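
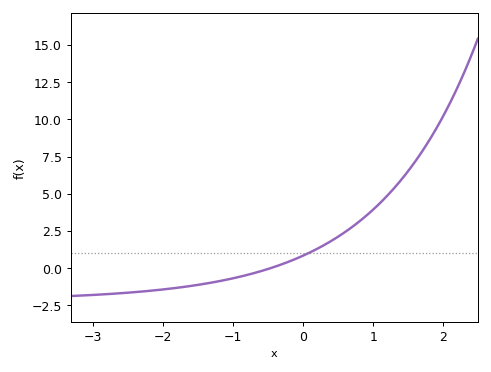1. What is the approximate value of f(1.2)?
4.8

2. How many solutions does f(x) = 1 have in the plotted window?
1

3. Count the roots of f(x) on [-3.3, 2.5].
1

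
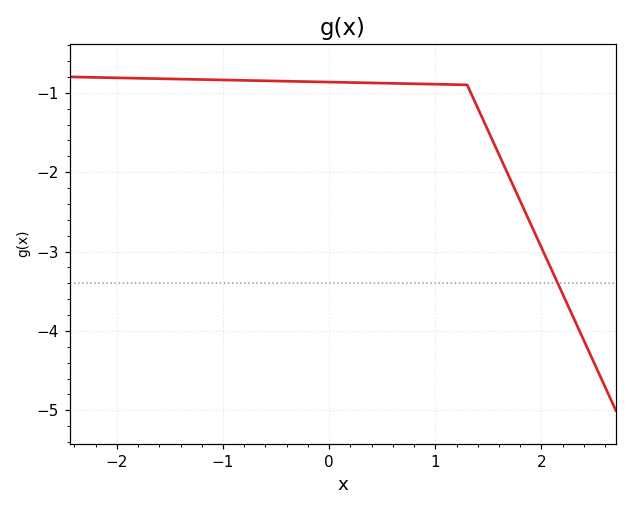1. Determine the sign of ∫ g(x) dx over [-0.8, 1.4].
negative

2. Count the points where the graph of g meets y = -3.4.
1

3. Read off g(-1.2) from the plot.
-0.833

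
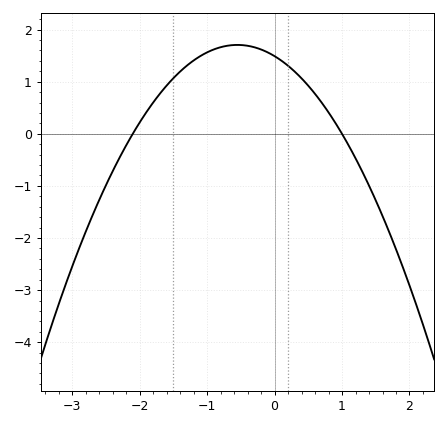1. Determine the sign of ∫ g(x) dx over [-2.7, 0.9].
positive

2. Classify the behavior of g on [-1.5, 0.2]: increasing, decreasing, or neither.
neither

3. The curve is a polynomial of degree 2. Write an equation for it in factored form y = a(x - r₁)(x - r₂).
y = -0.71(x + 2.1)(x - 1)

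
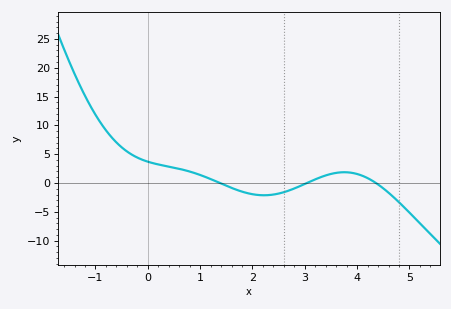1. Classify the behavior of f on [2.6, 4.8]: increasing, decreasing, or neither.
neither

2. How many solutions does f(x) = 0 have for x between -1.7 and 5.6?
3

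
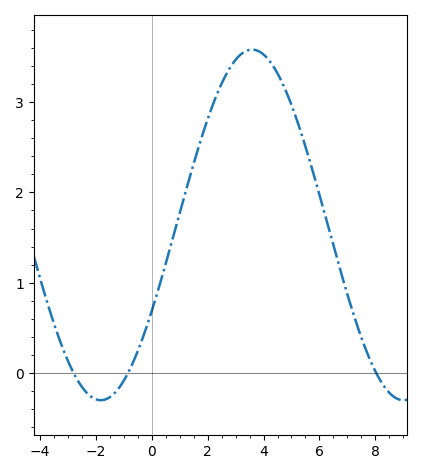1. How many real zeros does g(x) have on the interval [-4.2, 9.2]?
3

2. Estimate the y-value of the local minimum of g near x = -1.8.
-0.3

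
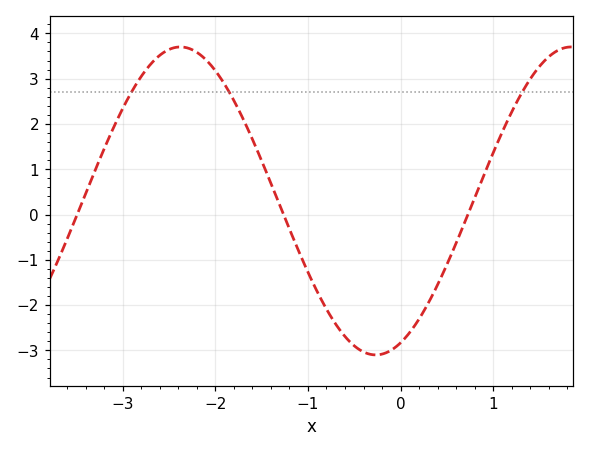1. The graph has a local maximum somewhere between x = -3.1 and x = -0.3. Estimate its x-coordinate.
-2.38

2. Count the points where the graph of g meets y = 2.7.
3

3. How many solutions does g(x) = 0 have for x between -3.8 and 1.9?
3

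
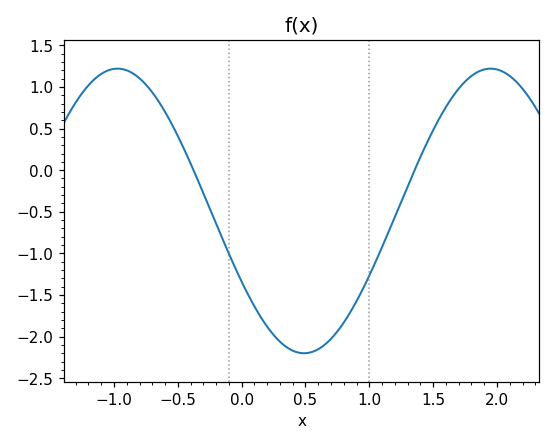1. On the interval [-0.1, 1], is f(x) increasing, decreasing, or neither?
neither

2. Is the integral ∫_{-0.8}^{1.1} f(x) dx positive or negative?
negative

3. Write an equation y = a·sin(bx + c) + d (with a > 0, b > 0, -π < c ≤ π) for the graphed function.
y = 1.71sin(2.1x - 2.6) - 0.49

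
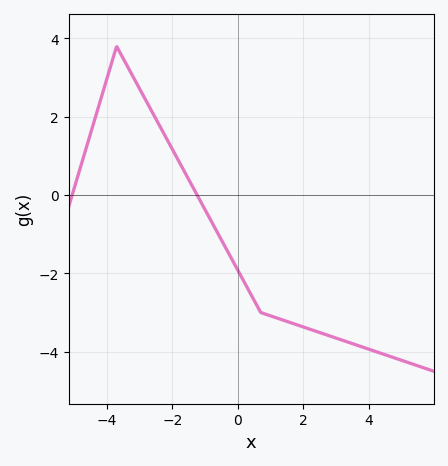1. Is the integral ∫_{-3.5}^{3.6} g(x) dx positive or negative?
negative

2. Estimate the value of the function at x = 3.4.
-3.77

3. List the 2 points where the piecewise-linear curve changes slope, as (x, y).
(-3.7, 3.8); (0.7, -3)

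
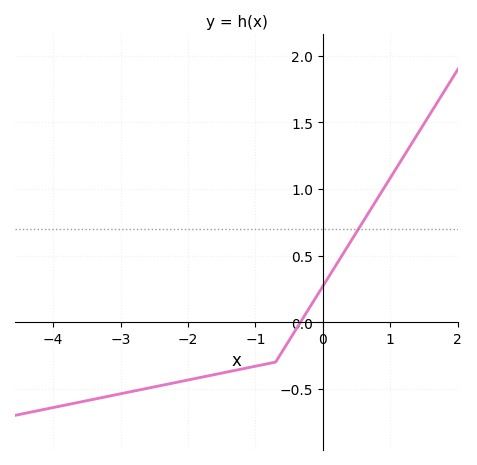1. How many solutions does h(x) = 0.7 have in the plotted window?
1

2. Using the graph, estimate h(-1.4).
-0.35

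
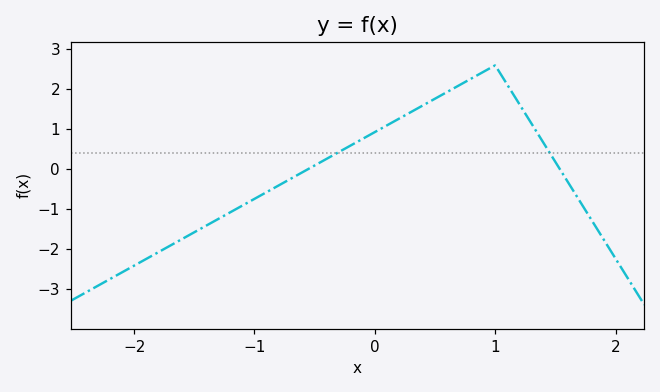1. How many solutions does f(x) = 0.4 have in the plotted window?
2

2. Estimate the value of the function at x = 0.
0.9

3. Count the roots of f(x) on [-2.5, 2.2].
2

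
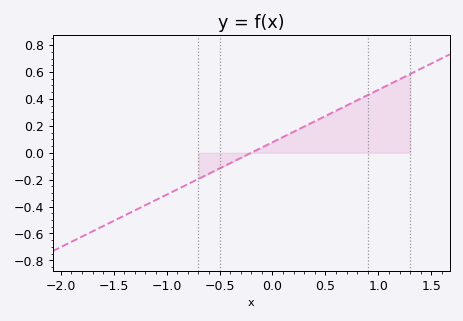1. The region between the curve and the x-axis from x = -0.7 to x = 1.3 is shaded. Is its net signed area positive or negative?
positive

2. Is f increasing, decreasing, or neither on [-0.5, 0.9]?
increasing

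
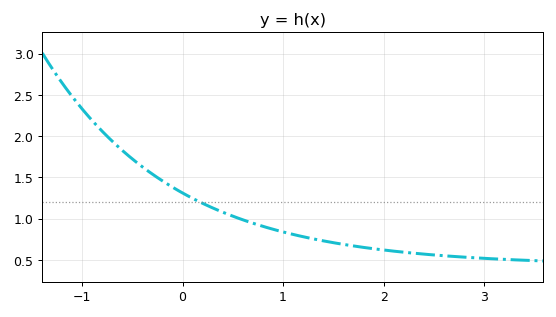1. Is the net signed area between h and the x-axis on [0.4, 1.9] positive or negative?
positive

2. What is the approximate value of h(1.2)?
0.779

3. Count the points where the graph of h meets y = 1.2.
1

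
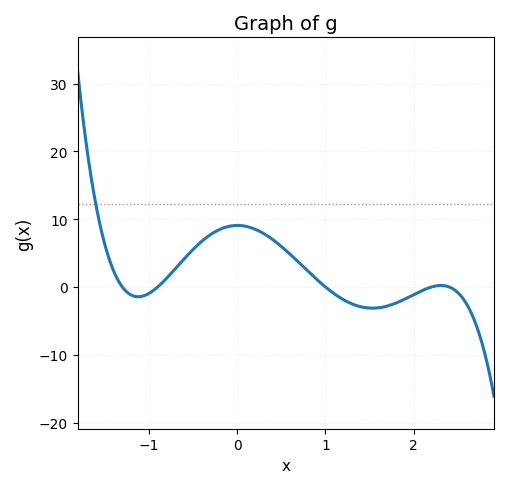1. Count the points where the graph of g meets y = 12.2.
1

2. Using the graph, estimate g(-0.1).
8.93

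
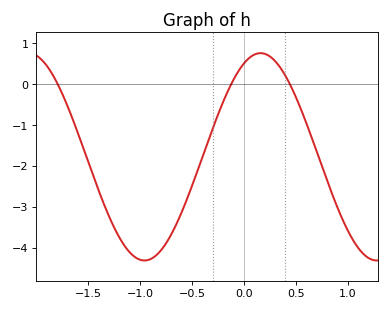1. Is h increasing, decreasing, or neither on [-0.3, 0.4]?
neither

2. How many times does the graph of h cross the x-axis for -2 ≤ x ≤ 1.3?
3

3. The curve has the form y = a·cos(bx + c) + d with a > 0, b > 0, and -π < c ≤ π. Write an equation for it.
y = 2.53cos(2.8x - 0.45) - 1.77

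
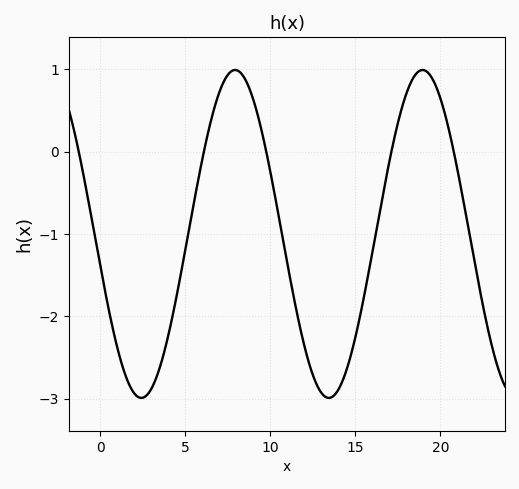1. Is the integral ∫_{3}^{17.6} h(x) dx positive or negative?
negative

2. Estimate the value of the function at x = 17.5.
0.341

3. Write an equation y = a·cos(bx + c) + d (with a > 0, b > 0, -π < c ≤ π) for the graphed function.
y = 1.99cos(0.57x + 1.76) - 1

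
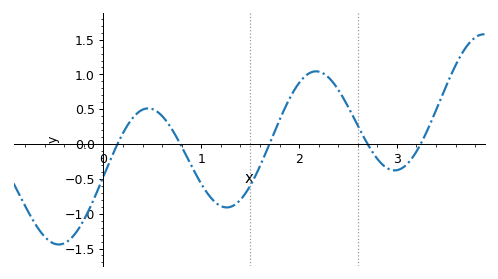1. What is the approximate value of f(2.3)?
0.958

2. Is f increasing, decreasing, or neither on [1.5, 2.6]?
neither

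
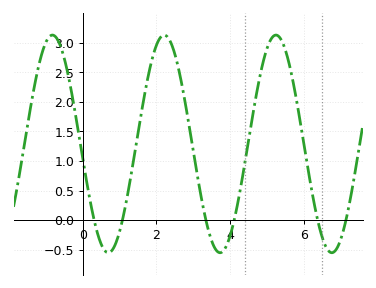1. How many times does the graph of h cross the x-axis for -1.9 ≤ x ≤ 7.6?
6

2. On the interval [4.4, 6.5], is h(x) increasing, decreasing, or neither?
neither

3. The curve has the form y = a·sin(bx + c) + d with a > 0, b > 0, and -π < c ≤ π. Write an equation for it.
y = 1.84sin(2.1x - 3) + 1.29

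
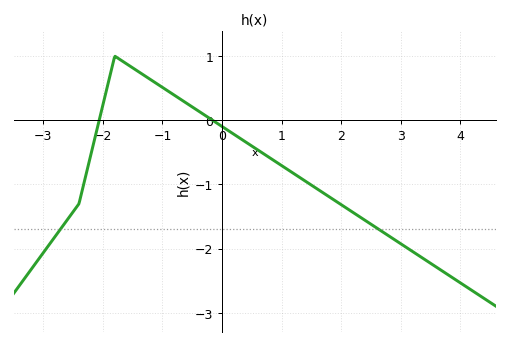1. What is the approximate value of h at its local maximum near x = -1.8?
1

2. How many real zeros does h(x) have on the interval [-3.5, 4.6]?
2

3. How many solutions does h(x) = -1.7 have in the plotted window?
2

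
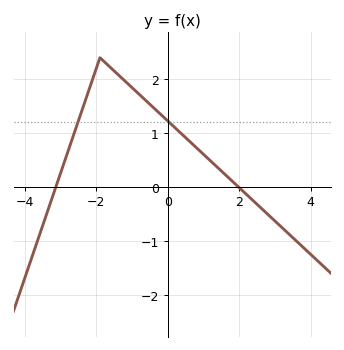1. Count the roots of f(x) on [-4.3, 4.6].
2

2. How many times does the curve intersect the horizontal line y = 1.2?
2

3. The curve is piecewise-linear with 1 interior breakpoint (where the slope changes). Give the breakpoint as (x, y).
(-1.9, 2.4)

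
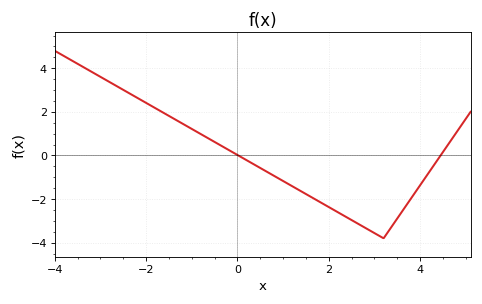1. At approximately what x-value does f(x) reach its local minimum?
3.2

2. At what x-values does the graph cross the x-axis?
0, 4.4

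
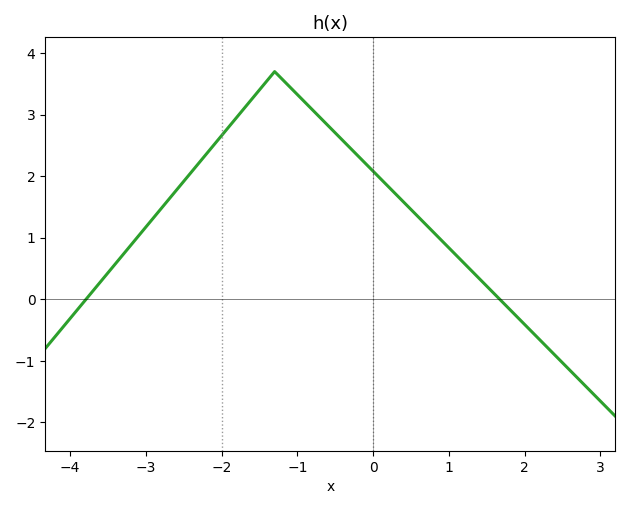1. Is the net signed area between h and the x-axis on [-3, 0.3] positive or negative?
positive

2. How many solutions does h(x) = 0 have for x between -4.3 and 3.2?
2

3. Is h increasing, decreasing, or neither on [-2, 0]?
neither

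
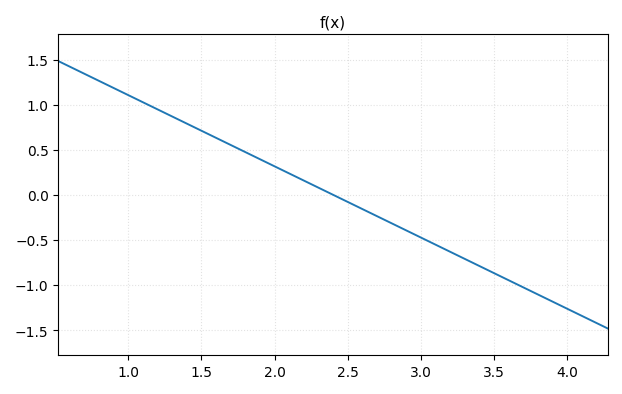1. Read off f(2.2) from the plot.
0.15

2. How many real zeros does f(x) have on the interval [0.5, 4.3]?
1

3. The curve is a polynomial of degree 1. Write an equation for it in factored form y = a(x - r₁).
y = -0.79(x - 2.4)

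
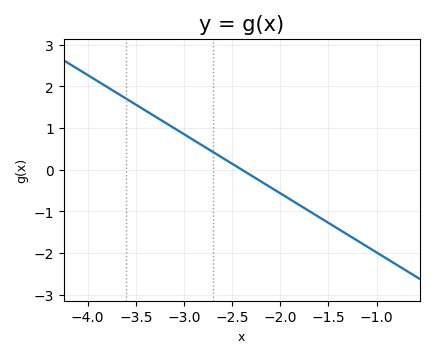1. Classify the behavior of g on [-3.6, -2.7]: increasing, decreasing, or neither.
decreasing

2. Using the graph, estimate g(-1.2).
-1.7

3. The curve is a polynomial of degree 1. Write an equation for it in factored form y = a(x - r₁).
y = -1.42(x + 2.4)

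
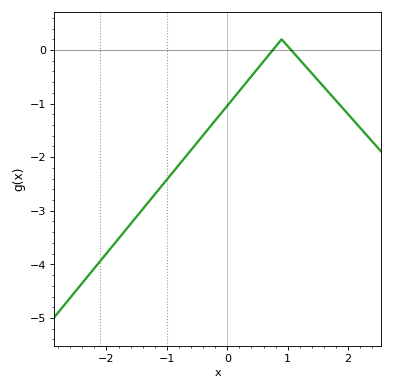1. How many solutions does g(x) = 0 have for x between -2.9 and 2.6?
2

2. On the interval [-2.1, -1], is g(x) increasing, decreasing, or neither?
increasing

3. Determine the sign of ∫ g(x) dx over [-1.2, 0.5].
negative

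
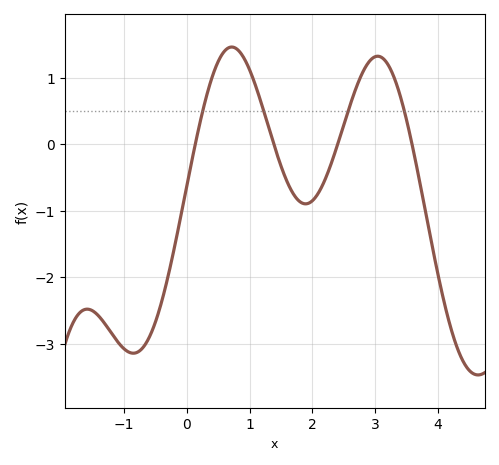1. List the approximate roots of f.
0.1, 1.4, 2.4, 3.6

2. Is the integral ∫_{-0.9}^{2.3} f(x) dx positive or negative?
negative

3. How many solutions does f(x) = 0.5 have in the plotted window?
4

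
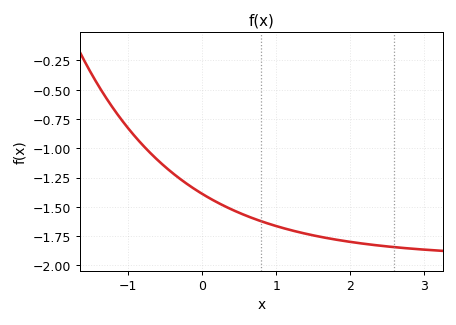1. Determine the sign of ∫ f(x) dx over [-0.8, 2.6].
negative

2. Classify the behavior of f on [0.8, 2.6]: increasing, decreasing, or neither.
decreasing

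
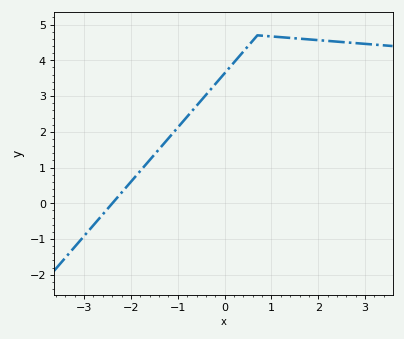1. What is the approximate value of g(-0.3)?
3.18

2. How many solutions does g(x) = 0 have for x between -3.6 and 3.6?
1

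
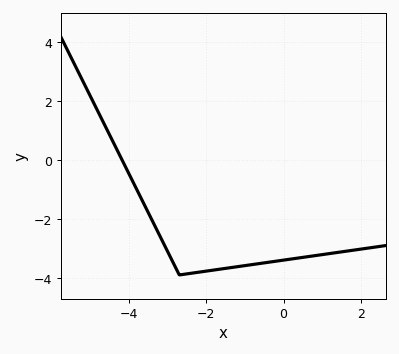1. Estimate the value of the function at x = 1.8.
-3.06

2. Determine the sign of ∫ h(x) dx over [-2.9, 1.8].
negative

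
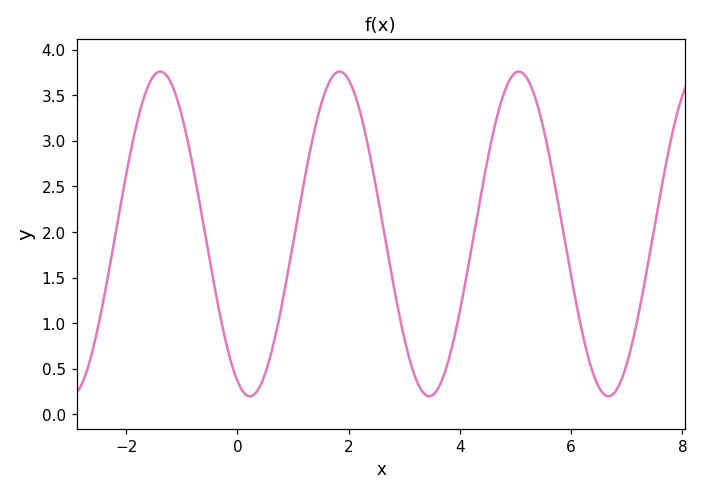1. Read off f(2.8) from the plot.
1.45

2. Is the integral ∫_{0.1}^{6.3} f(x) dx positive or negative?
positive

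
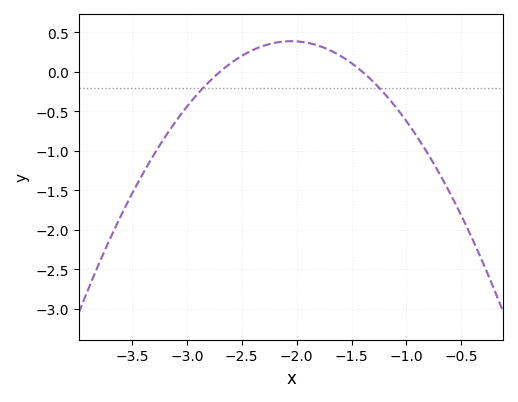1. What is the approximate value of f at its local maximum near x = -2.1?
0.389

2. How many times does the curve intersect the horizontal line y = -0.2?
2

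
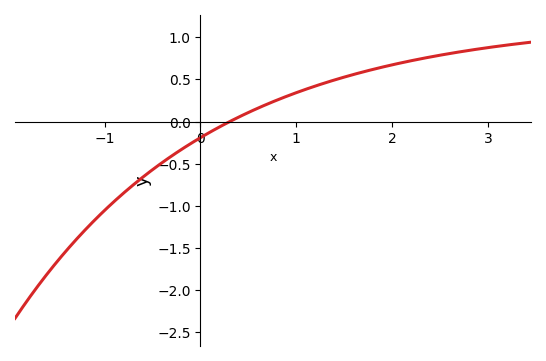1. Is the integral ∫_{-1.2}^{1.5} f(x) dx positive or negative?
negative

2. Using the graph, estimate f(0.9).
0.301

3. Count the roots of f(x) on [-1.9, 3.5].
1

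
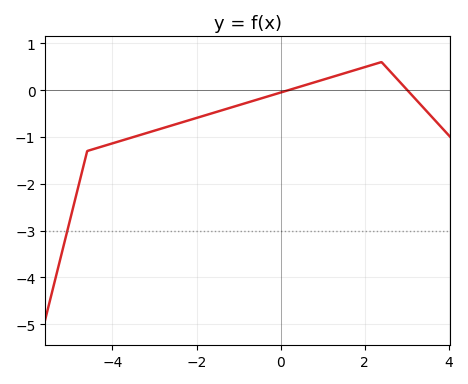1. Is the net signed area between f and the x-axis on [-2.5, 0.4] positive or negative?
negative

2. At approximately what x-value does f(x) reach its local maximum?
2.4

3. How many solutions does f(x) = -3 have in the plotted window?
1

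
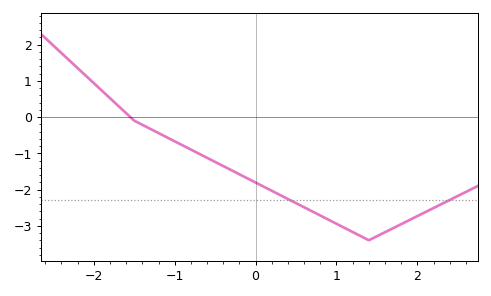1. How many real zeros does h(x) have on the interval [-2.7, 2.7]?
1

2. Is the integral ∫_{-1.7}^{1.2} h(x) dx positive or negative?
negative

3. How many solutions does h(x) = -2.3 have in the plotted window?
2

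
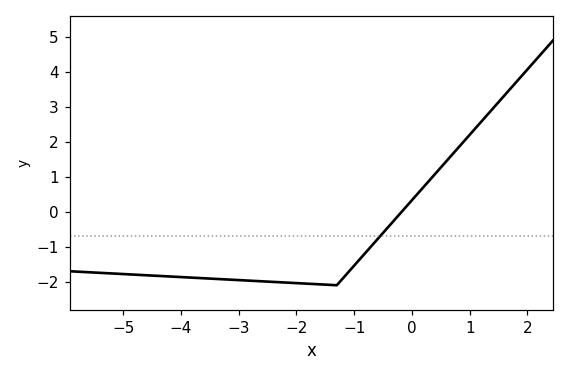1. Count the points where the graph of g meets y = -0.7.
1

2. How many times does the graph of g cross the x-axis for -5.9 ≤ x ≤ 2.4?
1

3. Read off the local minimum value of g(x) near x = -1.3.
-2.1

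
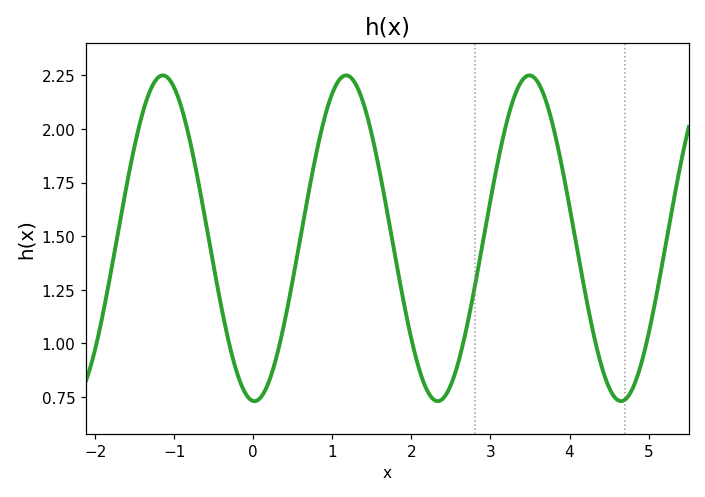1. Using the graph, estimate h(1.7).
1.6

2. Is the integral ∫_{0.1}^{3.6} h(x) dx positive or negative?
positive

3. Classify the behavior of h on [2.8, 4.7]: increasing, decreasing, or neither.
neither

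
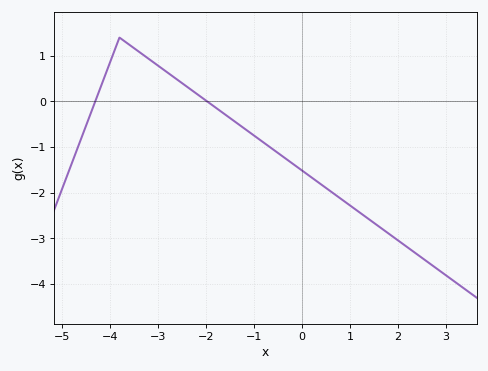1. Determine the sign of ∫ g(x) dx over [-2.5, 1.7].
negative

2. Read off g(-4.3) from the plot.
0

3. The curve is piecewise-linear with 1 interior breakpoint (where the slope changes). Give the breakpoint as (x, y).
(-3.8, 1.4)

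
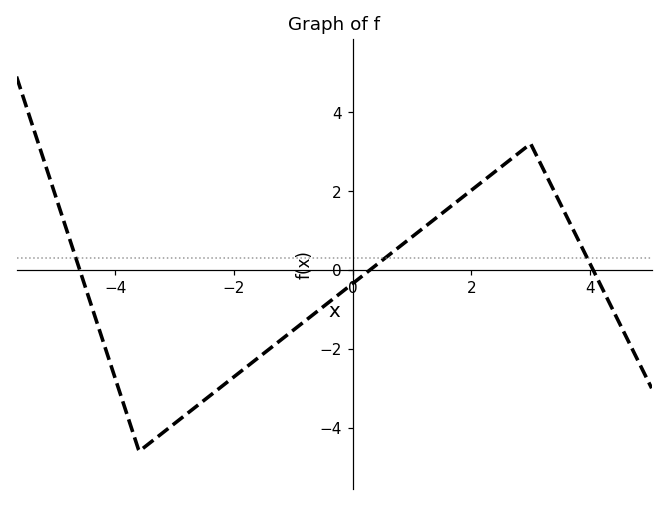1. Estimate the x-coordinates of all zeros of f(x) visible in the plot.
-4.6, 0.2, 4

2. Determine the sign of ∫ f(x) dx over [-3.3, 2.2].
negative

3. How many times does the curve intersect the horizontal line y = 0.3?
3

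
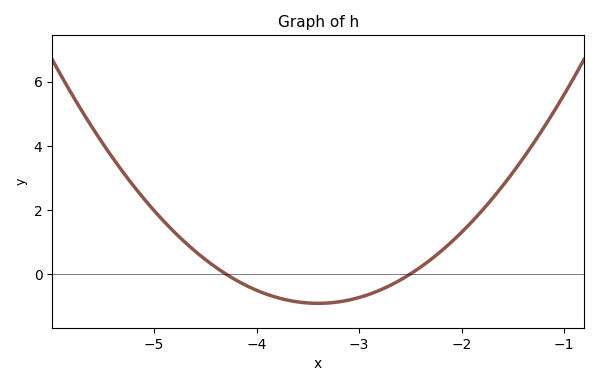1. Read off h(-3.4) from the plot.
-1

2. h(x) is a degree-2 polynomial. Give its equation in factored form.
y = 1.13(x + 4.3)(x + 2.5)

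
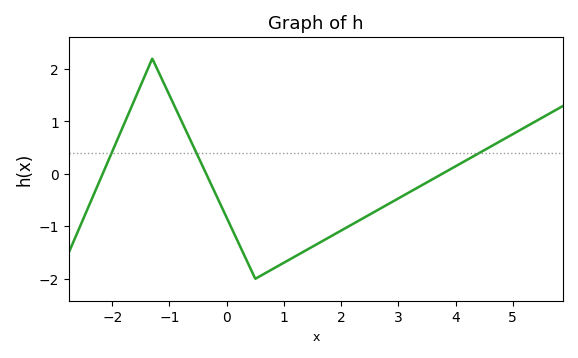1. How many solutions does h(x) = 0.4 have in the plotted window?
3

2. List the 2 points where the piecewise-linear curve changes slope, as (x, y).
(-1.3, 2.2); (0.5, -2)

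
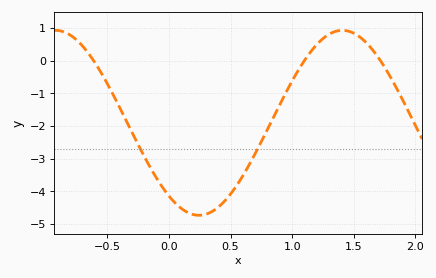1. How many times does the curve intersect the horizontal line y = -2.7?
2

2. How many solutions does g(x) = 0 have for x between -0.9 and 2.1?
3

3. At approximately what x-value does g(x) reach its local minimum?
0.25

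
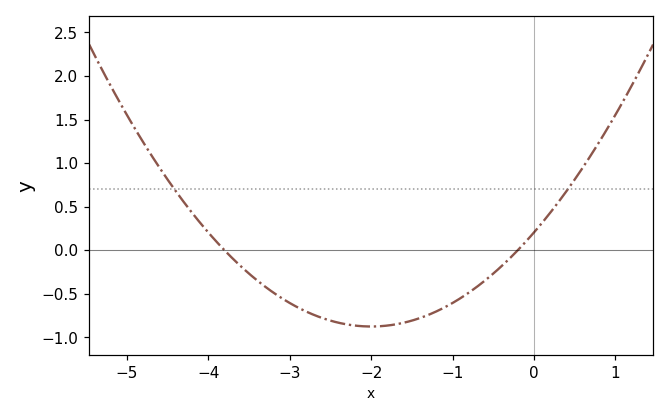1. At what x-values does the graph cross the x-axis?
-3.8, -0.2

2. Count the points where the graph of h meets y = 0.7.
2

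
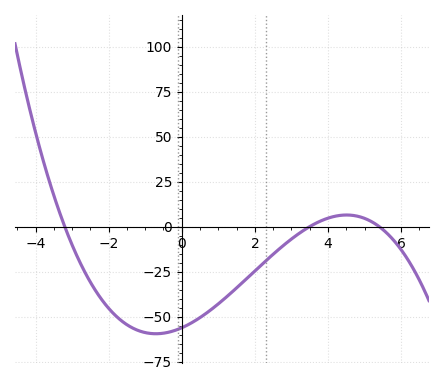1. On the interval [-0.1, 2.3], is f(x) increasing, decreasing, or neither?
increasing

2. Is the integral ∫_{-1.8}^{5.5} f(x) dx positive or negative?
negative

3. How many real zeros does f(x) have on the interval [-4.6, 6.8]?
3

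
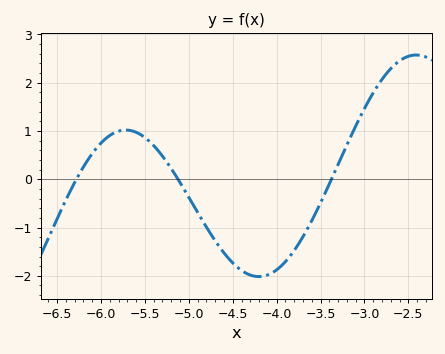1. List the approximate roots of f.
-6.28, -5.12, -3.38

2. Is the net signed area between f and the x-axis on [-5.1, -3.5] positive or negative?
negative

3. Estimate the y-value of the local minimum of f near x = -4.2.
-2.02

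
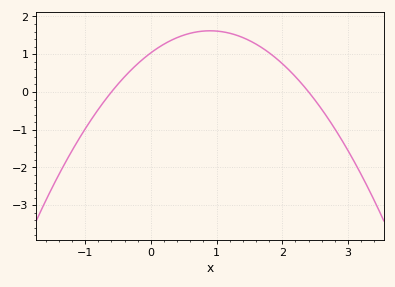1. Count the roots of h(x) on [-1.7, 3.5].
2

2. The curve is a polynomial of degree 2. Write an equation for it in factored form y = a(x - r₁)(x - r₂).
y = -0.72(x + 0.6)(x - 2.4)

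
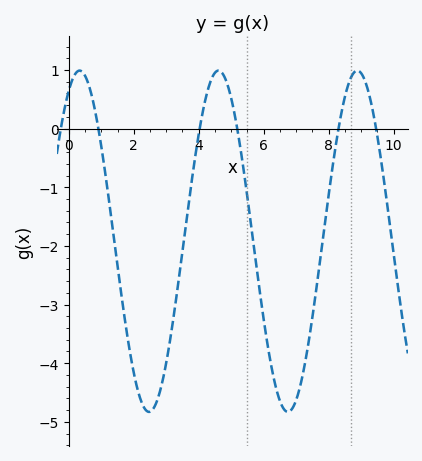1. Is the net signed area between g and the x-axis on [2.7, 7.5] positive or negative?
negative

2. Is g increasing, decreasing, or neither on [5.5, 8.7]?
neither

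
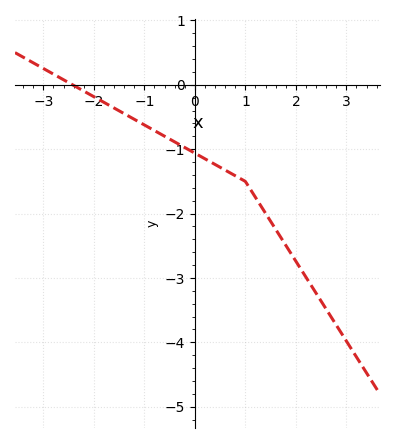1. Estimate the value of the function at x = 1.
-1.5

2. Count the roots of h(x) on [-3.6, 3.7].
1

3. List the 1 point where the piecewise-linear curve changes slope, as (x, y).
(1, -1.5)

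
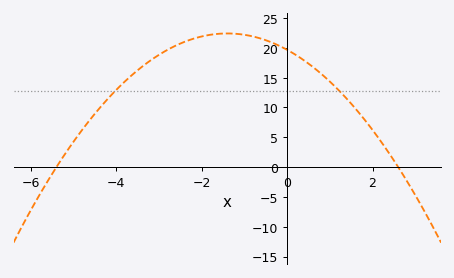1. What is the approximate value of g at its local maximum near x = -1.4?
22.4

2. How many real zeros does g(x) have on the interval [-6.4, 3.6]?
2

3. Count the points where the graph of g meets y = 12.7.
2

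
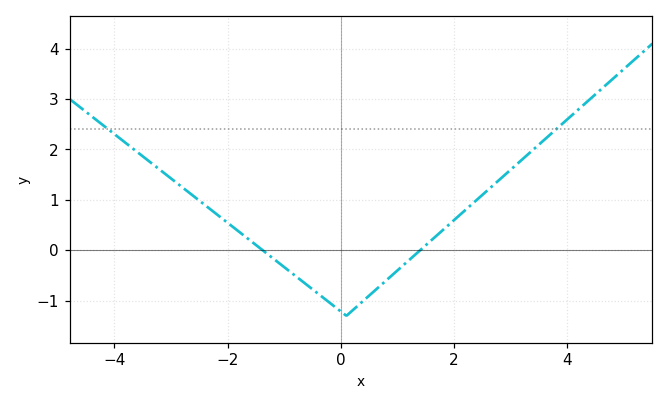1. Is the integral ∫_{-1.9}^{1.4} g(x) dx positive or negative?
negative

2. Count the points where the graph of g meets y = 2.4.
2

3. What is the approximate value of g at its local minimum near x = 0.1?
-1.3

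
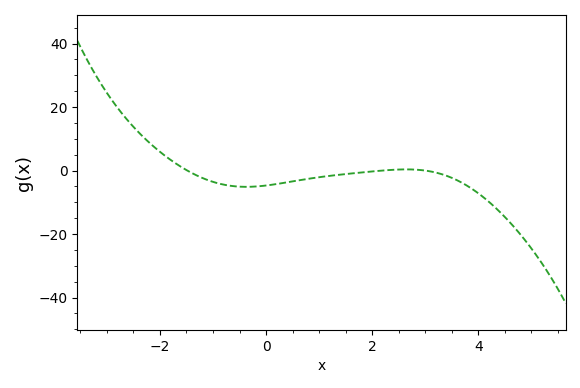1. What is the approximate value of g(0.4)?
-3.69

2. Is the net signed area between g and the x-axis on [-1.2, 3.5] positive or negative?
negative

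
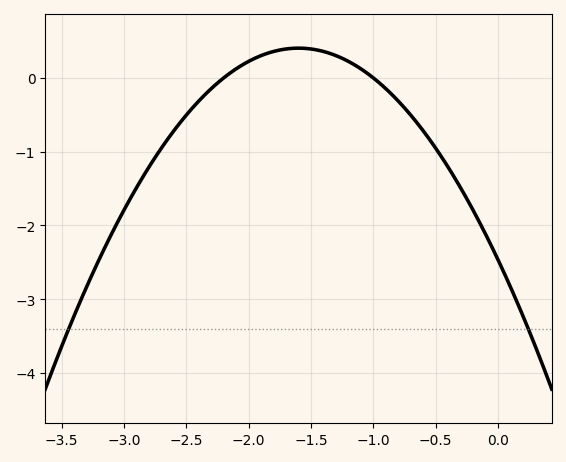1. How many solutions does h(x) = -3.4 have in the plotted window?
2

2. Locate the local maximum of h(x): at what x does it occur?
-1.6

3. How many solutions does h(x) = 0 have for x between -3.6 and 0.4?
2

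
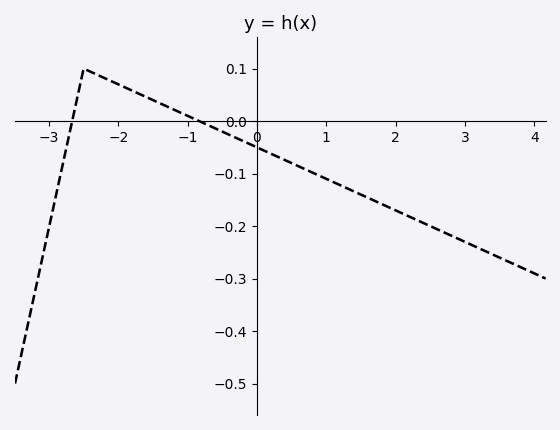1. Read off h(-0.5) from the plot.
-0.02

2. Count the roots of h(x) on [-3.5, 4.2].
2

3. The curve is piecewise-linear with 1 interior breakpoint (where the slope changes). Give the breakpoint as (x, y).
(-2.5, 0.1)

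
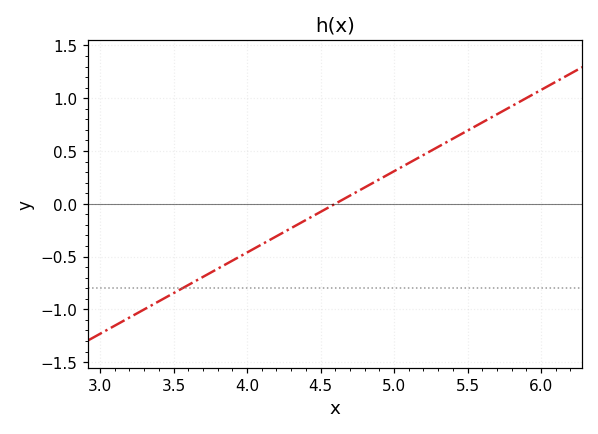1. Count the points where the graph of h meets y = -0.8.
1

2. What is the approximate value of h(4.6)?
0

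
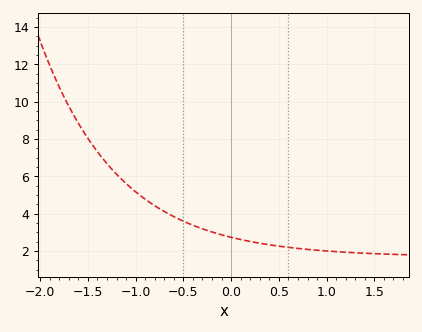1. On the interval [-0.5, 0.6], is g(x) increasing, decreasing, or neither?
decreasing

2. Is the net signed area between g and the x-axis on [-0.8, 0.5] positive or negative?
positive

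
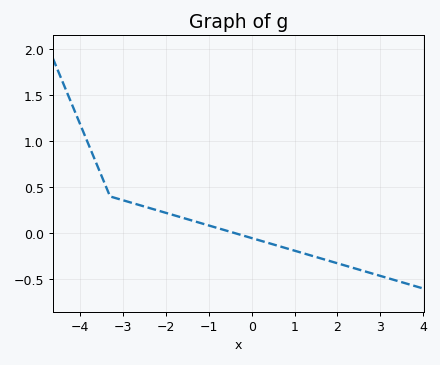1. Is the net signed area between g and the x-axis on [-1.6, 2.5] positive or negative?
negative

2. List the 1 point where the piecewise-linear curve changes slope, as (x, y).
(-3.3, 0.4)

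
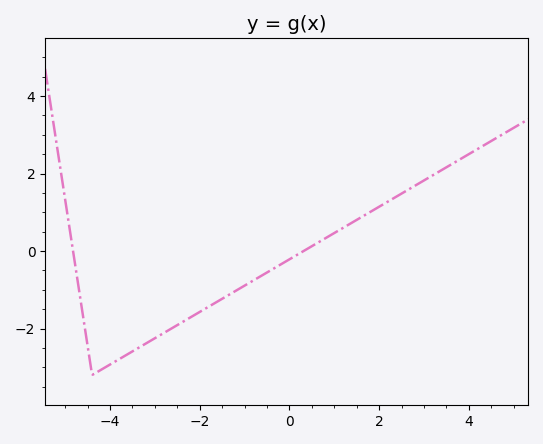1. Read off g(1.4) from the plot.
0.736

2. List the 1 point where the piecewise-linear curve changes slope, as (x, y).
(-4.4, -3.2)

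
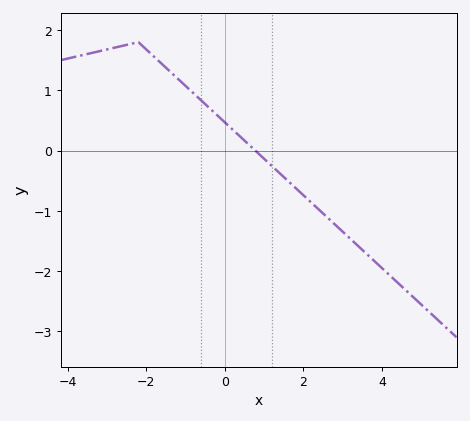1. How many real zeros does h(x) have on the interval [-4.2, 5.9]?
1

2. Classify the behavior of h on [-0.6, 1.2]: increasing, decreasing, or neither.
decreasing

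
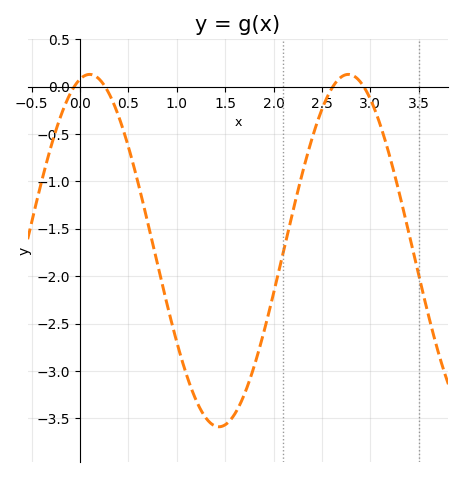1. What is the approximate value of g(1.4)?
-3.58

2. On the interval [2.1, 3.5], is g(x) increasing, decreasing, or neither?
neither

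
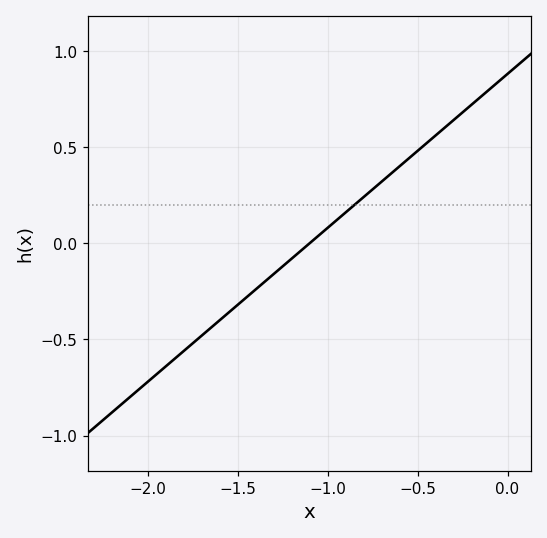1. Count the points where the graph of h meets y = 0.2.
1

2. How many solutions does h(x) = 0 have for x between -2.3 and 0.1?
1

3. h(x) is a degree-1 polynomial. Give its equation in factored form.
y = 0.8(x + 1.1)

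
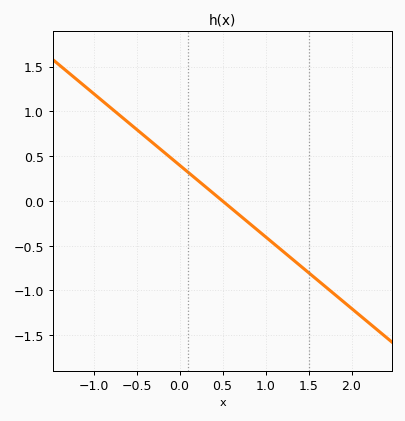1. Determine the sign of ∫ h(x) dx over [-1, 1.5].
positive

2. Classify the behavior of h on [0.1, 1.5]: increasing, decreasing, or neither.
decreasing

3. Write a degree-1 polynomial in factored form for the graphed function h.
y = -0.8(x - 0.5)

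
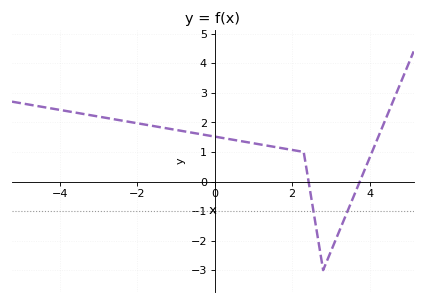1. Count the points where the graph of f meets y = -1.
2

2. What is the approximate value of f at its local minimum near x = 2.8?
-3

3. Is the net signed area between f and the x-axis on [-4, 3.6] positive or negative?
positive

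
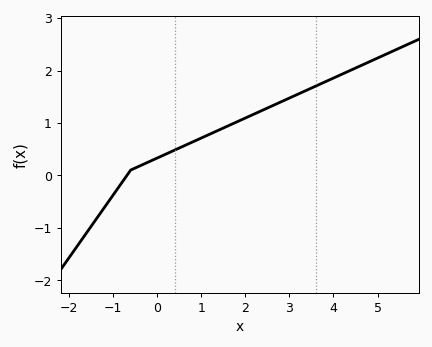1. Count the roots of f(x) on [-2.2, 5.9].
1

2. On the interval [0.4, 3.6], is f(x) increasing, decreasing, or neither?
increasing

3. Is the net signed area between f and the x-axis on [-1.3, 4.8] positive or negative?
positive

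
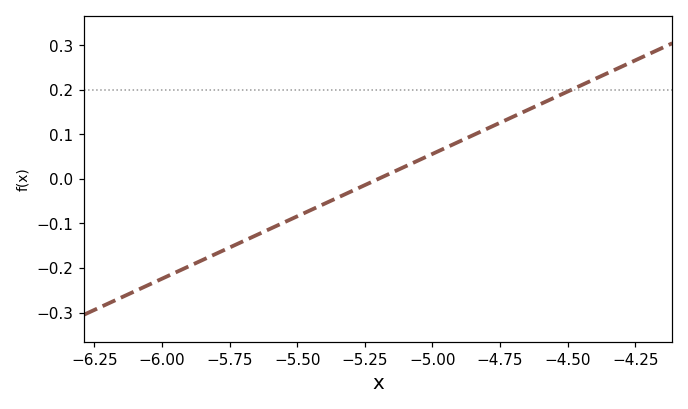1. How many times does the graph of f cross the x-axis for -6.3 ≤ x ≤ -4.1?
1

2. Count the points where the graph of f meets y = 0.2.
1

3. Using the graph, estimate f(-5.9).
-0.196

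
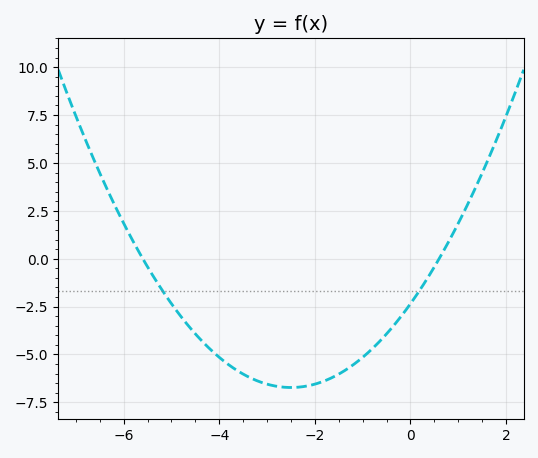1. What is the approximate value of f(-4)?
-5.15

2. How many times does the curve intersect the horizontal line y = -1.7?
2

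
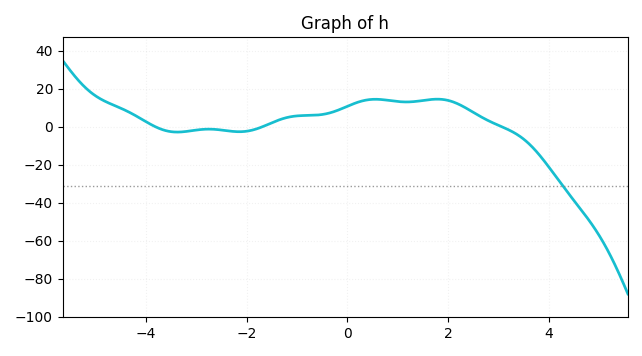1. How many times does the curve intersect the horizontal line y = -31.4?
1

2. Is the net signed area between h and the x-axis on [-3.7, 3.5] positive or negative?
positive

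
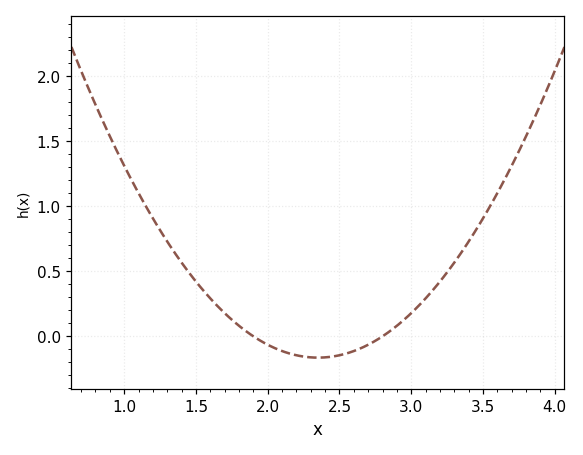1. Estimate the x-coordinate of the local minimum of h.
2.35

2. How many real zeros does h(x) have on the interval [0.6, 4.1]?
2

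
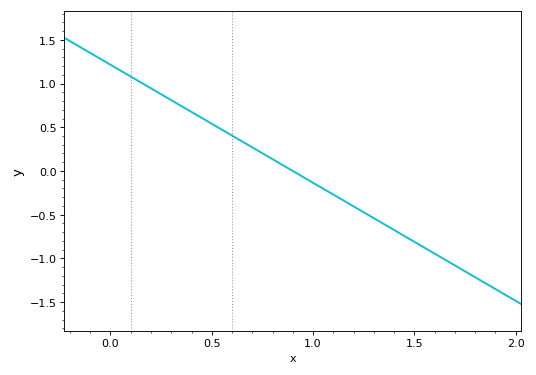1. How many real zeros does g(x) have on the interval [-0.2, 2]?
1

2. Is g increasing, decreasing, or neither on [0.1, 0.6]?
decreasing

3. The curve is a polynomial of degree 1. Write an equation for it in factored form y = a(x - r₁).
y = -1.35(x - 0.9)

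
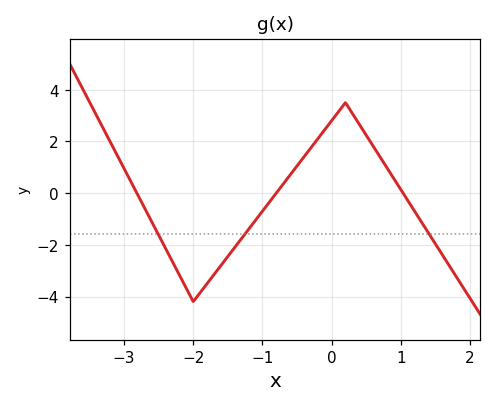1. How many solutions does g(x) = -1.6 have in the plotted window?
3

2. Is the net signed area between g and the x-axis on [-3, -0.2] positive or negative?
negative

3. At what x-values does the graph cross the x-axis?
-2.82, -0.8, 1.03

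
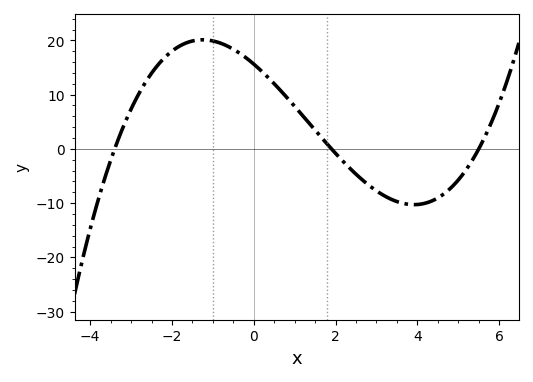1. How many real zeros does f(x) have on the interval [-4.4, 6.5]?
3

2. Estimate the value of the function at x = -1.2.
20.1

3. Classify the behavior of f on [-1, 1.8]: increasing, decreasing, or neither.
decreasing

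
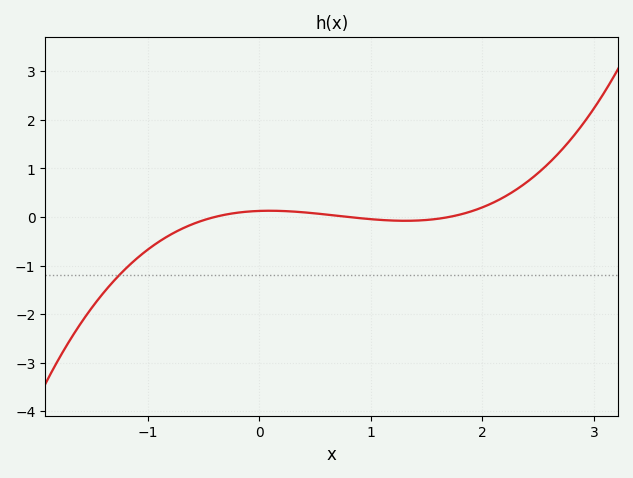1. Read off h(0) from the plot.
0.125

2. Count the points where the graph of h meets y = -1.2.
1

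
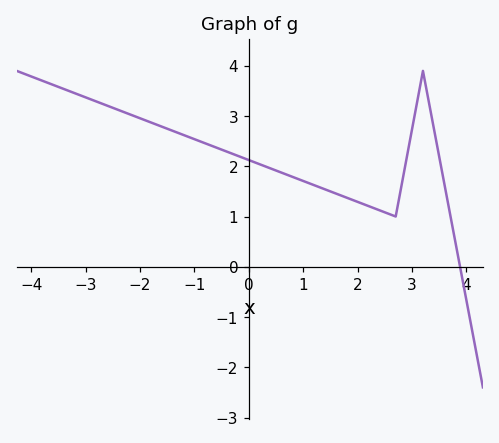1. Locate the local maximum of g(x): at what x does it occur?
3.2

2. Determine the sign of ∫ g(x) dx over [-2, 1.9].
positive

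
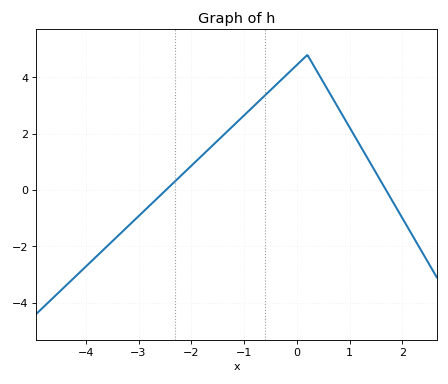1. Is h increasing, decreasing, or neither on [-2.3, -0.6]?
increasing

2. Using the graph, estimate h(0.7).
3.2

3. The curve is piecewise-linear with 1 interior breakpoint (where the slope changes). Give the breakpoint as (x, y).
(0.2, 4.8)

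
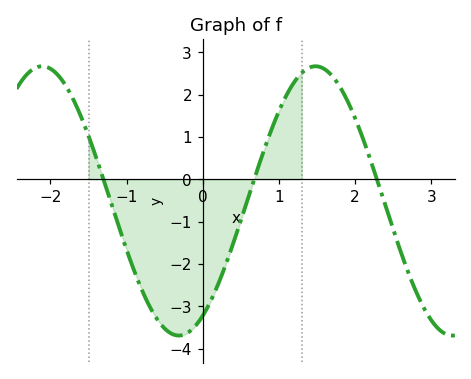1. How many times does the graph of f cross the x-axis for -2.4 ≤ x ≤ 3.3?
3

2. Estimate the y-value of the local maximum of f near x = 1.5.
2.67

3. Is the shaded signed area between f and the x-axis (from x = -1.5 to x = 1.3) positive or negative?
negative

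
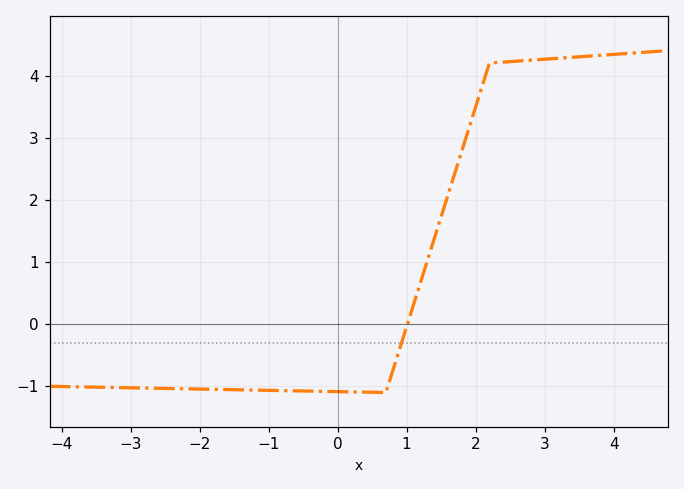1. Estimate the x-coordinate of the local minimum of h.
0.697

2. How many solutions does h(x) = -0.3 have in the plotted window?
1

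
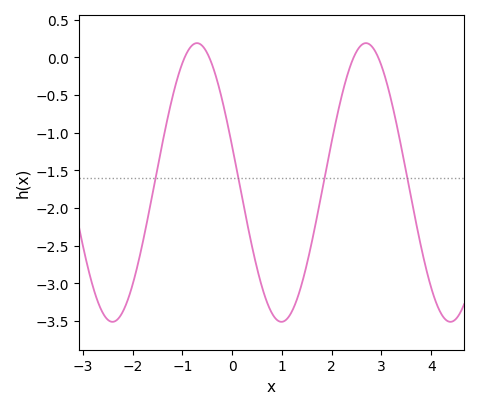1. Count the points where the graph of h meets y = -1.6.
4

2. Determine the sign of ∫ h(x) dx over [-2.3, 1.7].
negative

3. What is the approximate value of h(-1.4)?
-1.13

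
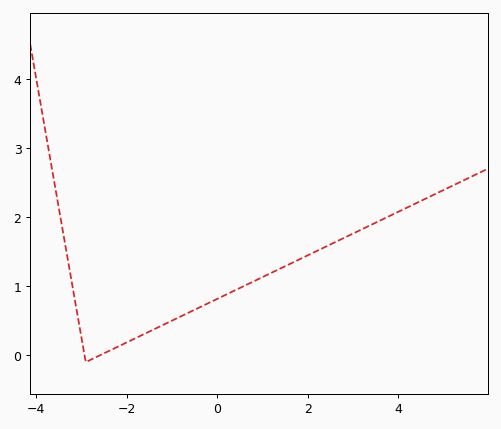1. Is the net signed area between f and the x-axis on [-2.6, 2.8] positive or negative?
positive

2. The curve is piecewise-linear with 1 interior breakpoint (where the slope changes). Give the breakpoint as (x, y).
(-2.9, -0.1)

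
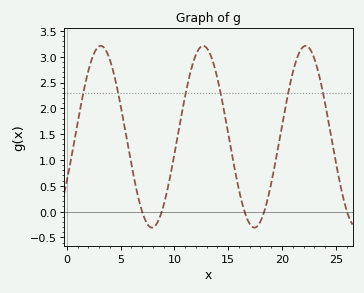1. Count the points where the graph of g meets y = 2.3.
6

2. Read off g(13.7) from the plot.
2.82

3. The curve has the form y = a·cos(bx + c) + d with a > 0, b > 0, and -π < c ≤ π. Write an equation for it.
y = 1.76cos(0.66x - 2.08) + 1.45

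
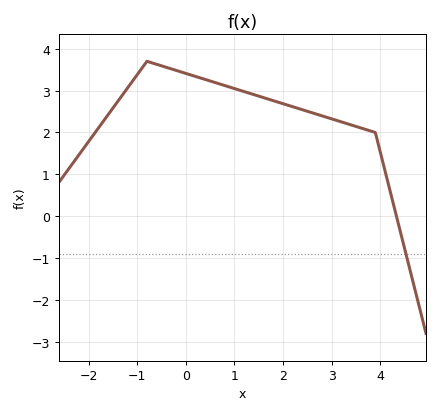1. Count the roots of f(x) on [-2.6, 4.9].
1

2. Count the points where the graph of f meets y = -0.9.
1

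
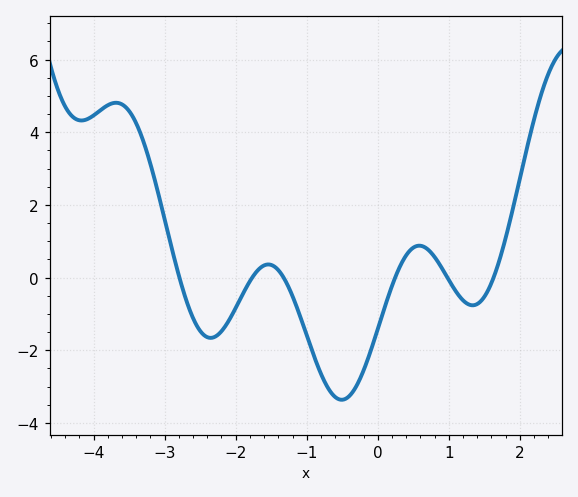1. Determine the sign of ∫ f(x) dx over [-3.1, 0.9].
negative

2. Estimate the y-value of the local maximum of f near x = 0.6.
0.879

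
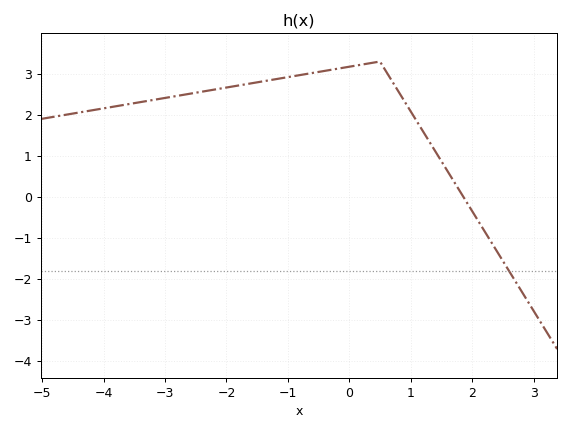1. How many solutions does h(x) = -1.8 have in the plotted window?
1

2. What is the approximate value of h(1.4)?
1.1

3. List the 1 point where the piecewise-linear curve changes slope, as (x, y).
(0.5, 3.3)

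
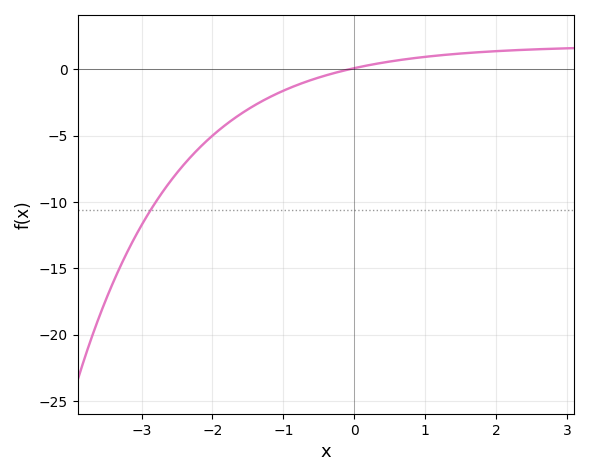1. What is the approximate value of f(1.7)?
1.5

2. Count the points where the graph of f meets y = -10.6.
1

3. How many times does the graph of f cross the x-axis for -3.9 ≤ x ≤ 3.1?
1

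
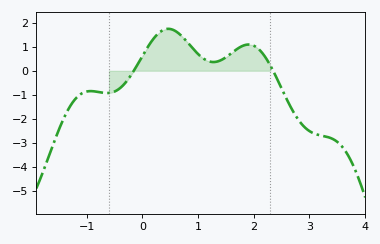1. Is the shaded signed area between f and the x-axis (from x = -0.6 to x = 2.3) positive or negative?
positive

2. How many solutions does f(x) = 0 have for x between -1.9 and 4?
2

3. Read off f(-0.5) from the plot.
-0.863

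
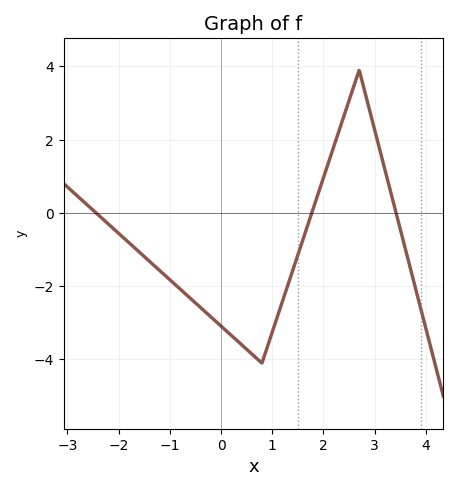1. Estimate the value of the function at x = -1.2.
-1.6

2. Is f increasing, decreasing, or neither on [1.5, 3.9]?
neither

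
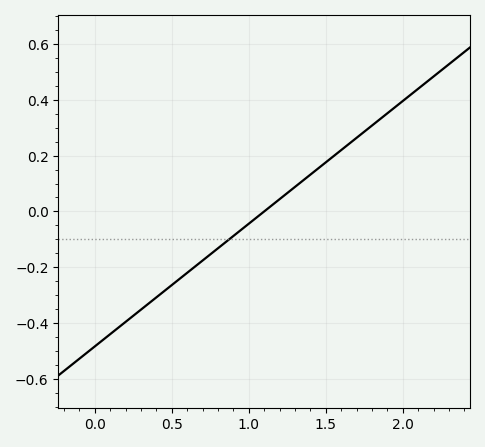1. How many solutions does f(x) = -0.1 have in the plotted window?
1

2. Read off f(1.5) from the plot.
0.18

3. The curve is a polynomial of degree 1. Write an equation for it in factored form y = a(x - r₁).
y = 0.44(x - 1.1)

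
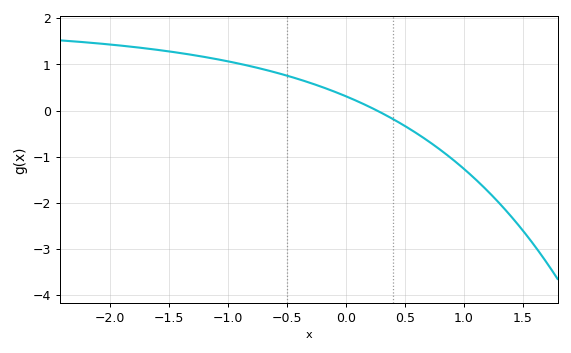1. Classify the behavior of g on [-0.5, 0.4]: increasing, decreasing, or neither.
decreasing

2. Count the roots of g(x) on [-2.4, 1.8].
1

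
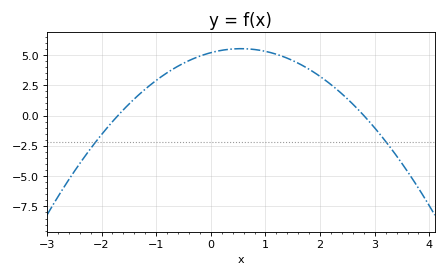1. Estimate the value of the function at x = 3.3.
-2.72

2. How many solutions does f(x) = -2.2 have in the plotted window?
2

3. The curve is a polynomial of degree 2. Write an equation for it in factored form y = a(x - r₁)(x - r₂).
y = -1.09(x + 1.7)(x - 2.8)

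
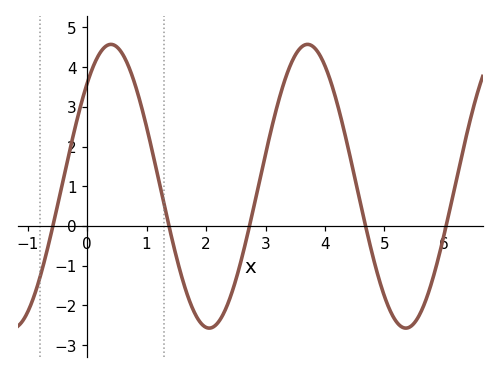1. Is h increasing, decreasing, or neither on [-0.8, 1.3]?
neither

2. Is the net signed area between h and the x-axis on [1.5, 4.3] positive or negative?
positive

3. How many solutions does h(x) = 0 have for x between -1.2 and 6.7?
5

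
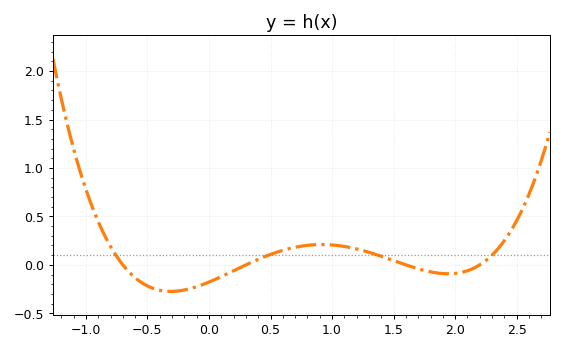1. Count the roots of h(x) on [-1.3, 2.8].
4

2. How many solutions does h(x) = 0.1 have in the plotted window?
4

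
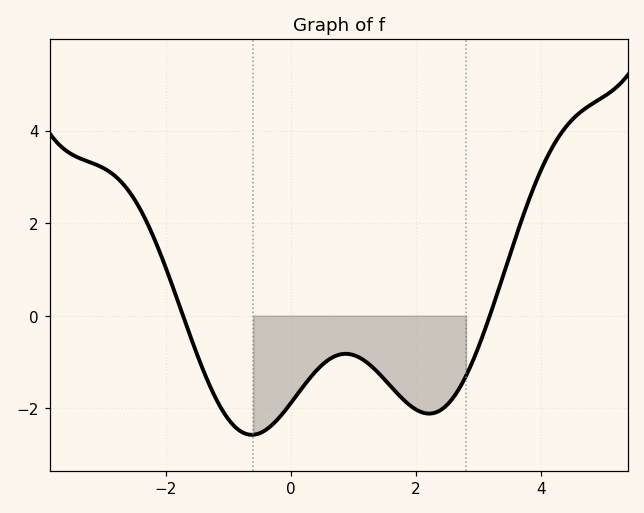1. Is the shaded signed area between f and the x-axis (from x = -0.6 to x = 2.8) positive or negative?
negative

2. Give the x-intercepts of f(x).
-1.8, 3.2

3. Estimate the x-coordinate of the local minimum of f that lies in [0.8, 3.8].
2.2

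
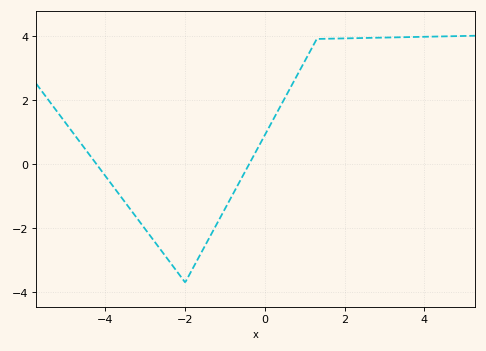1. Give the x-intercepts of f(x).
-4.23, -0.393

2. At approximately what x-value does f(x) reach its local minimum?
-2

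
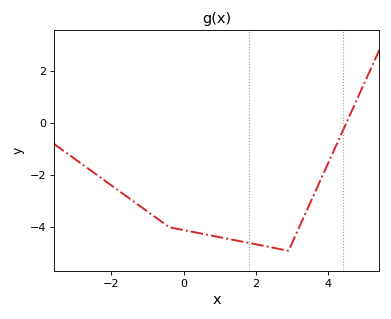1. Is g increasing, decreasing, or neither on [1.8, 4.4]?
neither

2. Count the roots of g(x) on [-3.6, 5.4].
1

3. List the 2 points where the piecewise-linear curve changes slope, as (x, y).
(-0.4, -4); (2.9, -4.9)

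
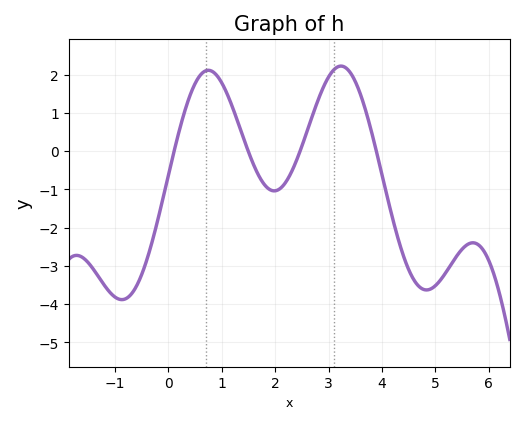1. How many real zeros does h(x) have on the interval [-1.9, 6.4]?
4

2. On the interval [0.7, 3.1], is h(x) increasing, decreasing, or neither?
neither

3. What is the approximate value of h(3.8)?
0.535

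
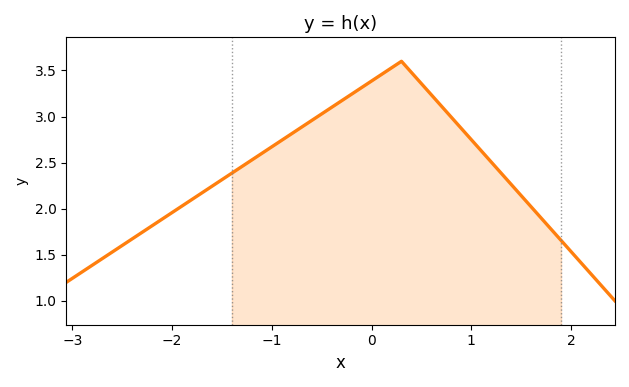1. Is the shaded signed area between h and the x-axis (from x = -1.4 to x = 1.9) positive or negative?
positive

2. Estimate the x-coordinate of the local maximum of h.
0.3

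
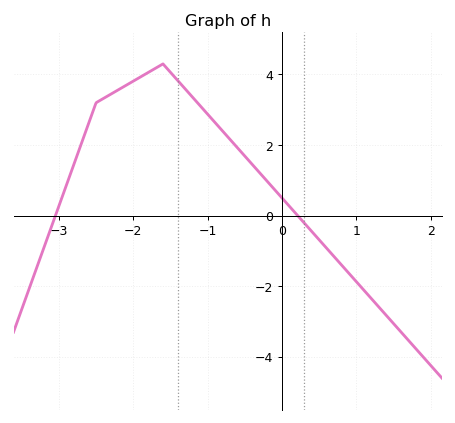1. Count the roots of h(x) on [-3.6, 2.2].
2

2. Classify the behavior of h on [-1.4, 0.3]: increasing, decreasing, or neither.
decreasing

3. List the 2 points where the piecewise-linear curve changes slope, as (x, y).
(-2.5, 3.2); (-1.6, 4.3)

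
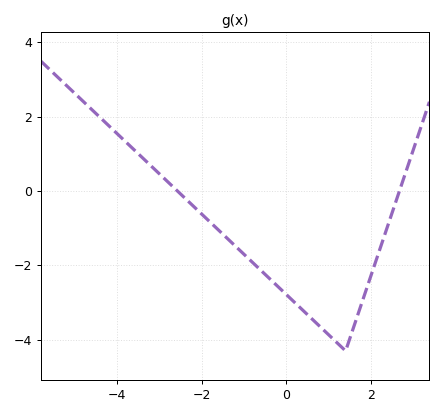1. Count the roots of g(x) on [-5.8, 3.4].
2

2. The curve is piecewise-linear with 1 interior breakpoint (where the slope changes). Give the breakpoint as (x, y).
(1.4, -4.3)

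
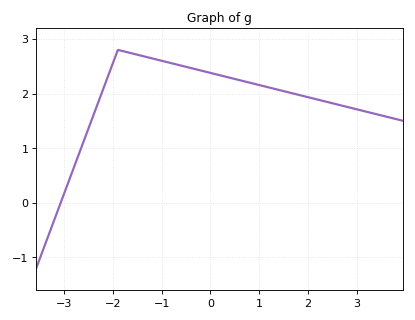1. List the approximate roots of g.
-3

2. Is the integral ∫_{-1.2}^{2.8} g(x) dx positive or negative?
positive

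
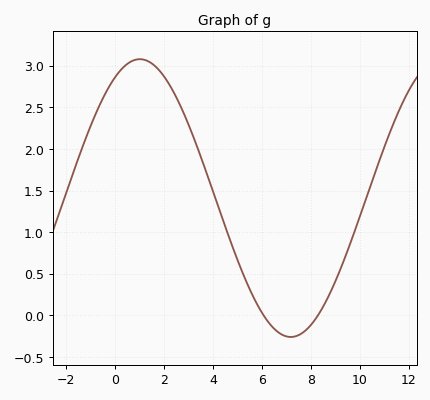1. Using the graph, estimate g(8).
-0.1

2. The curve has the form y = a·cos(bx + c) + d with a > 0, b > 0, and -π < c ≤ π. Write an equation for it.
y = 1.67cos(0.51x - 0.52) + 1.41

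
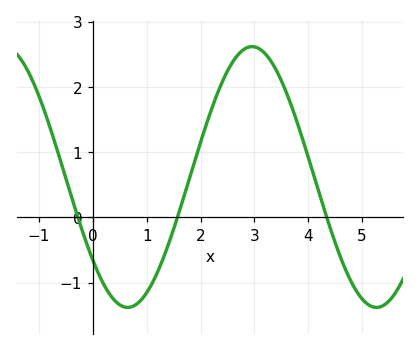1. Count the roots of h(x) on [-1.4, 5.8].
3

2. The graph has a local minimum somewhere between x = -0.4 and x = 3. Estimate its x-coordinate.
0.6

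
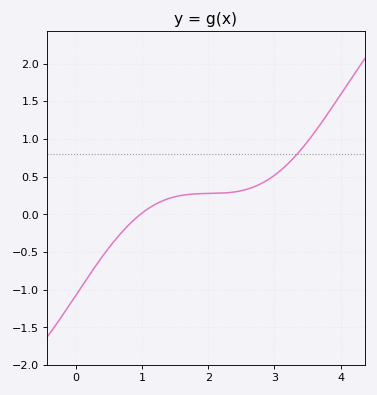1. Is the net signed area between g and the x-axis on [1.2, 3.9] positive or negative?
positive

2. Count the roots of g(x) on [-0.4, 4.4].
1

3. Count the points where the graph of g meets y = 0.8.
1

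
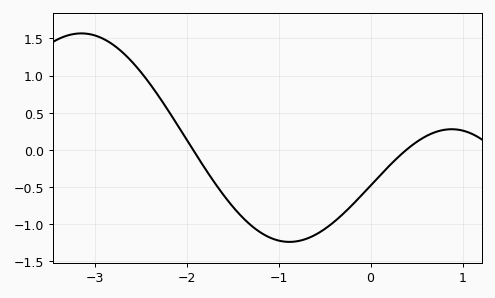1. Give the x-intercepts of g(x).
-1.9, 0.4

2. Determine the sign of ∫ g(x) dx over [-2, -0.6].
negative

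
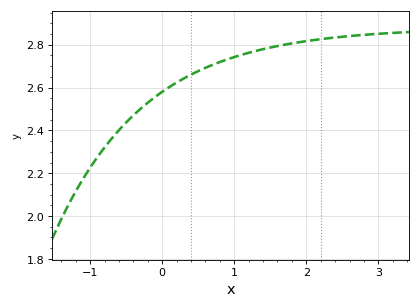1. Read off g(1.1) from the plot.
2.75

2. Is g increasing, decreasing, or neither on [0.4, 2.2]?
increasing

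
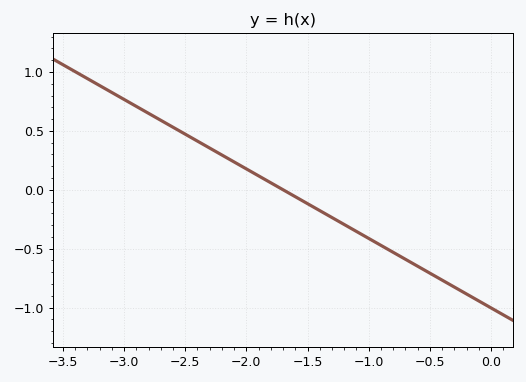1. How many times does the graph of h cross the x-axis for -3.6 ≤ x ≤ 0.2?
1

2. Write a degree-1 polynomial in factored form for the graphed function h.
y = -0.59(x + 1.7)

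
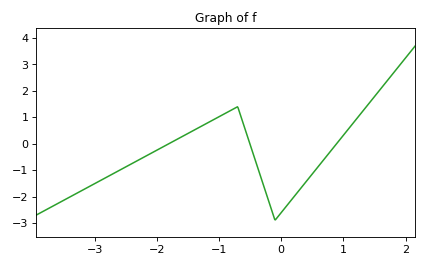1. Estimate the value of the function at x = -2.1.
-0.372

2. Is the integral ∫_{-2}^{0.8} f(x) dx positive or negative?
negative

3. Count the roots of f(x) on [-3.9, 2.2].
3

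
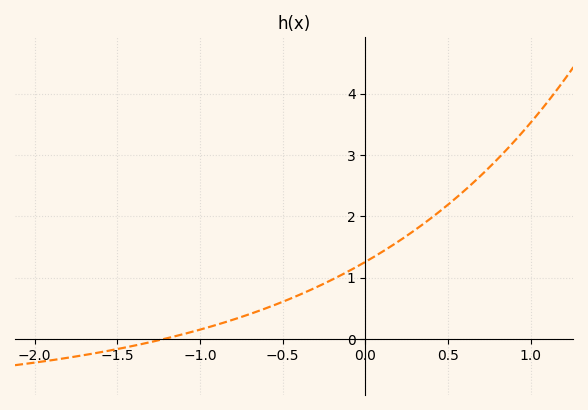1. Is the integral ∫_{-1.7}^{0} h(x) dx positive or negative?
positive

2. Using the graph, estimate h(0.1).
1.4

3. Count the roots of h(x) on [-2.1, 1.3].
1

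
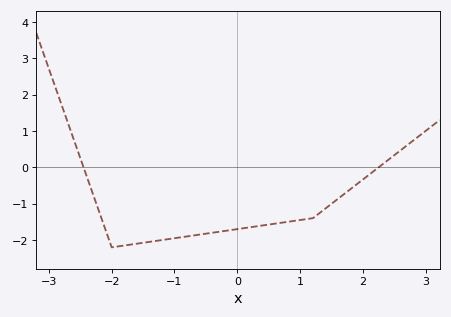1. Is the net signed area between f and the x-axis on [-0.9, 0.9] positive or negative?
negative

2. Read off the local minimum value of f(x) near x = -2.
-2.2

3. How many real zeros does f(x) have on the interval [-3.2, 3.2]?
2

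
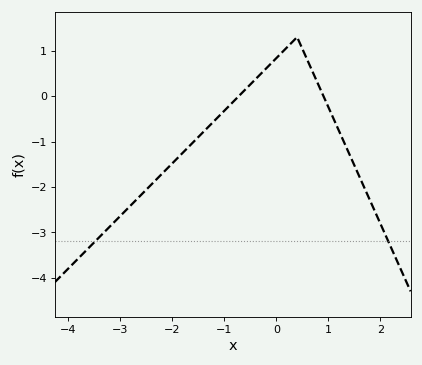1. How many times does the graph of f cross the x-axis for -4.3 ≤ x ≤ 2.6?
2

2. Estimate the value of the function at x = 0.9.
0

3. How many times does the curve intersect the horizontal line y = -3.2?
2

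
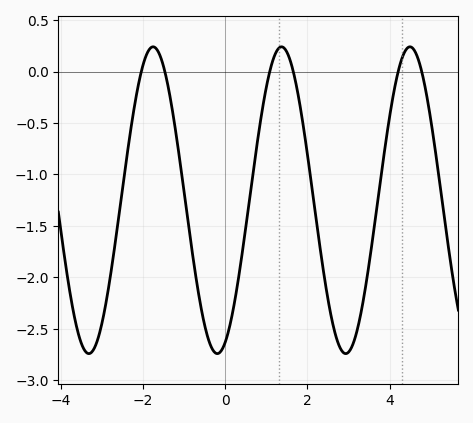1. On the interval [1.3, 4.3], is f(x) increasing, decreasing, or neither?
neither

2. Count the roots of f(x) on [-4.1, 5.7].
6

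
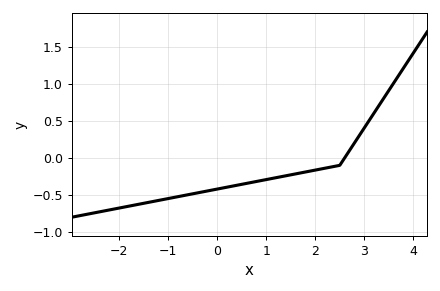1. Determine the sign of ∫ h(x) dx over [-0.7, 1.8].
negative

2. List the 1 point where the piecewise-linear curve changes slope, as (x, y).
(2.5, -0.1)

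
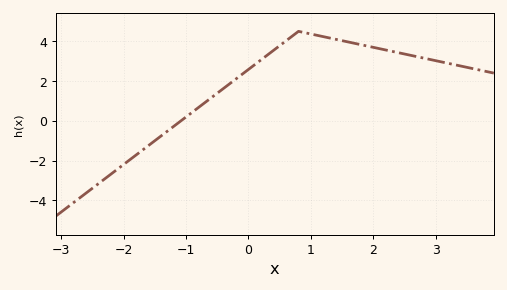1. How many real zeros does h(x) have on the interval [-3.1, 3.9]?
1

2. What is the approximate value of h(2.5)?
3.4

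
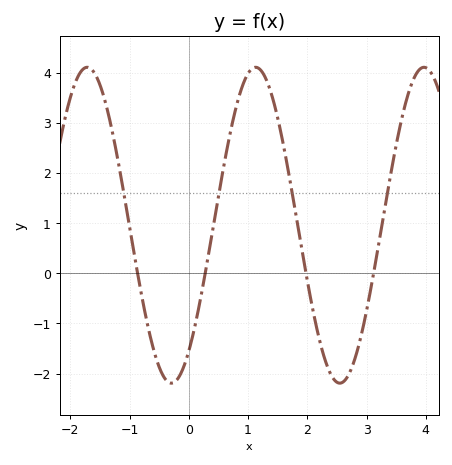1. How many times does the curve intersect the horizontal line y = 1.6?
4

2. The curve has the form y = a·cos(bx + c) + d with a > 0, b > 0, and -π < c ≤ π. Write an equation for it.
y = 3.15cos(2.21x - 2.49) + 0.96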